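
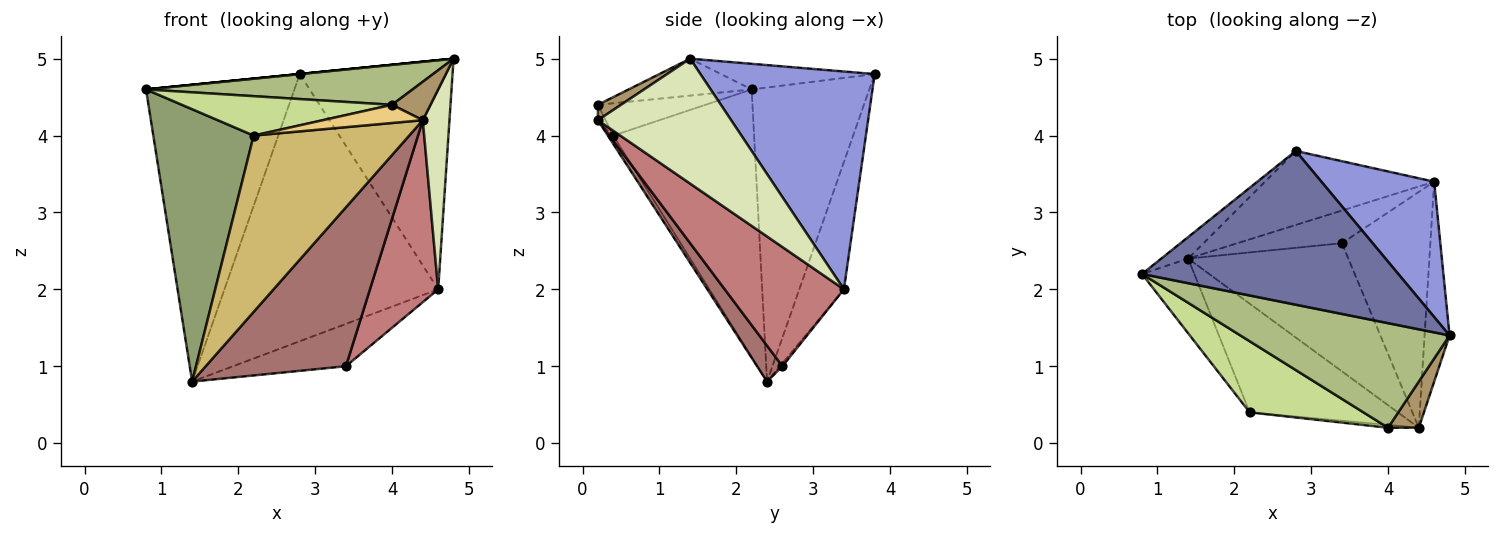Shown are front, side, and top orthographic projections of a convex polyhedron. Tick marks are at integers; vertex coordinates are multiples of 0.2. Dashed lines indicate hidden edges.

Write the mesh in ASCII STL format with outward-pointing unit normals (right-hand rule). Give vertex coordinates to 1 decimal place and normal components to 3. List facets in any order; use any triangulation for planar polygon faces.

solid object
 facet normal -0.100 0.000 0.995
  outer loop
   vertex 2.8 3.8 4.8
   vertex 0.8 2.2 4.6
   vertex 4.8 1.4 5.0
  endloop
 endfacet
 facet normal -0.620 0.782 -0.057
  outer loop
   vertex 1.4 2.4 0.8
   vertex 0.8 2.2 4.6
   vertex 2.8 3.8 4.8
  endloop
 endfacet
 facet normal 0.701 0.614 0.363
  outer loop
   vertex 4.6 3.4 2.0
   vertex 2.8 3.8 4.8
   vertex 4.8 1.4 5.0
  endloop
 endfacet
 facet normal -0.197 0.945 -0.262
  outer loop
   vertex 4.6 3.4 2.0
   vertex 1.4 2.4 0.8
   vertex 2.8 3.8 4.8
  endloop
 endfacet
 facet normal -0.804 -0.573 -0.157
  outer loop
   vertex 2.2 0.4 4.0
   vertex 0.8 2.2 4.6
   vertex 1.4 2.4 0.8
  endloop
 endfacet
 facet normal -0.163 -0.352 0.922
  outer loop
   vertex 4.0 0.2 4.4
   vertex 4.8 1.4 5.0
   vertex 0.8 2.2 4.6
  endloop
 endfacet
 facet normal -0.241 -0.470 0.849
  outer loop
   vertex 4.0 0.2 4.4
   vertex 0.8 2.2 4.6
   vertex 2.2 0.4 4.0
  endloop
 endfacet
 facet normal 0.962 -0.192 -0.192
  outer loop
   vertex 4.4 0.2 4.2
   vertex 4.6 3.4 2.0
   vertex 4.8 1.4 5.0
  endloop
 endfacet
 facet normal 0.359 -0.598 0.717
  outer loop
   vertex 4.4 0.2 4.2
   vertex 4.8 1.4 5.0
   vertex 4.0 0.2 4.4
  endloop
 endfacet
 facet normal -0.030 -0.851 -0.524
  outer loop
   vertex 4.4 0.2 4.2
   vertex 2.2 0.4 4.0
   vertex 1.4 2.4 0.8
  endloop
 endfacet
 facet normal -0.076 -0.986 -0.152
  outer loop
   vertex 4.4 0.2 4.2
   vertex 4.0 0.2 4.4
   vertex 2.2 0.4 4.0
  endloop
 endfacet
 facet normal -0.018 0.791 -0.611
  outer loop
   vertex 3.4 2.6 1.0
   vertex 1.4 2.4 0.8
   vertex 4.6 3.4 2.0
  endloop
 endfacet
 facet normal 0.139 -0.771 -0.622
  outer loop
   vertex 3.4 2.6 1.0
   vertex 4.4 0.2 4.2
   vertex 1.4 2.4 0.8
  endloop
 endfacet
 facet normal 0.730 -0.418 -0.541
  outer loop
   vertex 3.4 2.6 1.0
   vertex 4.6 3.4 2.0
   vertex 4.4 0.2 4.2
  endloop
 endfacet
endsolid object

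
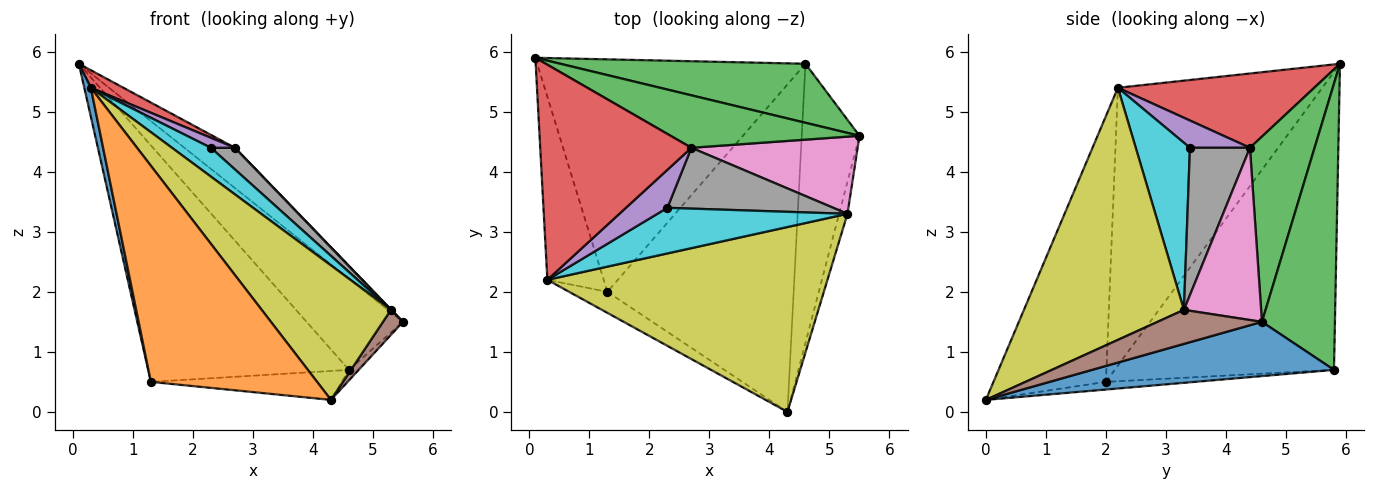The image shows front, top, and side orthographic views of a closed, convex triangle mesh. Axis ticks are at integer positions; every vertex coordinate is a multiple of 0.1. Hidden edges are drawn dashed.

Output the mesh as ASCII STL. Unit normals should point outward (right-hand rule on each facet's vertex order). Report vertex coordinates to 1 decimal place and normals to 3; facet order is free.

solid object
 facet normal -0.980 -0.031 -0.199
  outer loop
   vertex 1.3 2.0 0.5
   vertex 0.3 2.2 5.4
   vertex 0.1 5.9 5.8
  endloop
 endfacet
 facet normal -0.558 -0.826 -0.080
  outer loop
   vertex 1.3 2.0 0.5
   vertex 4.3 0.0 0.2
   vertex 0.3 2.2 5.4
  endloop
 endfacet
 facet normal 0.614 0.480 0.626
  outer loop
   vertex 2.7 4.4 4.4
   vertex 5.5 4.6 1.5
   vertex 0.1 5.9 5.8
  endloop
 endfacet
 facet normal 0.440 -0.073 0.895
  outer loop
   vertex 2.7 4.4 4.4
   vertex 0.1 5.9 5.8
   vertex 0.3 2.2 5.4
  endloop
 endfacet
 facet normal 0.537 -0.215 0.816
  outer loop
   vertex 2.7 4.4 4.4
   vertex 0.3 2.2 5.4
   vertex 2.3 3.4 4.4
  endloop
 endfacet
 facet normal 0.955 -0.183 -0.234
  outer loop
   vertex 5.3 3.3 1.7
   vertex 4.3 0.0 0.2
   vertex 5.5 4.6 1.5
  endloop
 endfacet
 facet normal 0.720 -0.004 0.694
  outer loop
   vertex 5.3 3.3 1.7
   vertex 5.5 4.6 1.5
   vertex 2.7 4.4 4.4
  endloop
 endfacet
 facet normal 0.642 -0.257 0.723
  outer loop
   vertex 5.3 3.3 1.7
   vertex 2.7 4.4 4.4
   vertex 2.3 3.4 4.4
  endloop
 endfacet
 facet normal 0.588 -0.476 0.654
  outer loop
   vertex 5.3 3.3 1.7
   vertex 0.3 2.2 5.4
   vertex 4.3 0.0 0.2
  endloop
 endfacet
 facet normal 0.596 -0.429 0.679
  outer loop
   vertex 5.3 3.3 1.7
   vertex 2.3 3.4 4.4
   vertex 0.3 2.2 5.4
  endloop
 endfacet
 facet normal 0.684 0.027 -0.729
  outer loop
   vertex 4.6 5.8 0.7
   vertex 5.5 4.6 1.5
   vertex 4.3 0.0 0.2
  endloop
 endfacet
 facet normal -0.041 0.088 -0.995
  outer loop
   vertex 4.6 5.8 0.7
   vertex 4.3 0.0 0.2
   vertex 1.3 2.0 0.5
  endloop
 endfacet
 facet normal 0.536 0.708 0.459
  outer loop
   vertex 4.6 5.8 0.7
   vertex 0.1 5.9 5.8
   vertex 5.5 4.6 1.5
  endloop
 endfacet
 facet normal -0.614 0.563 -0.553
  outer loop
   vertex 4.6 5.8 0.7
   vertex 1.3 2.0 0.5
   vertex 0.1 5.9 5.8
  endloop
 endfacet
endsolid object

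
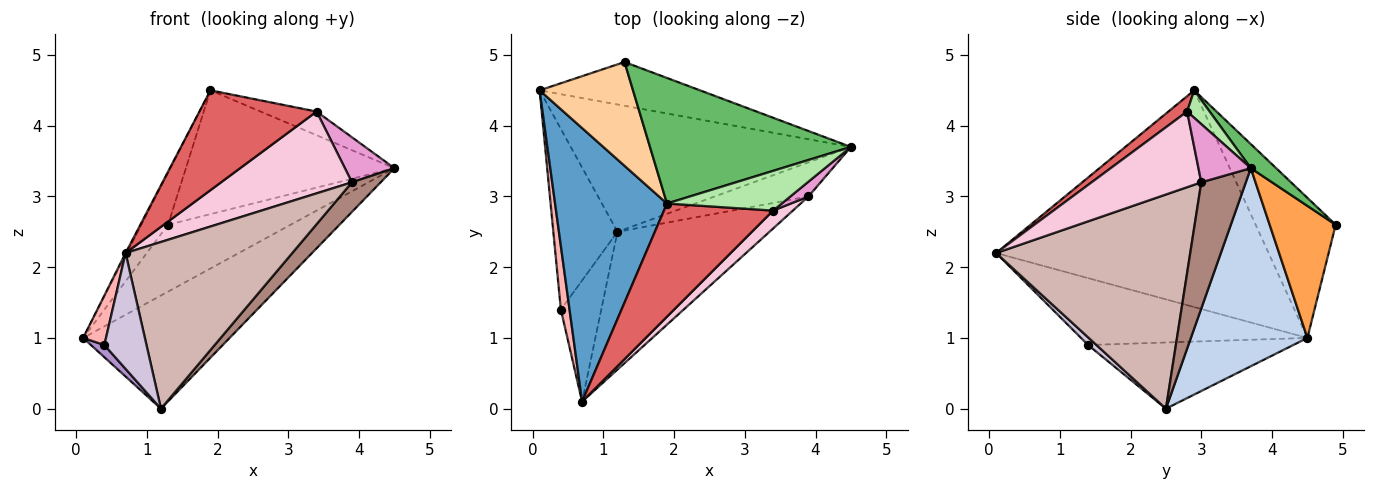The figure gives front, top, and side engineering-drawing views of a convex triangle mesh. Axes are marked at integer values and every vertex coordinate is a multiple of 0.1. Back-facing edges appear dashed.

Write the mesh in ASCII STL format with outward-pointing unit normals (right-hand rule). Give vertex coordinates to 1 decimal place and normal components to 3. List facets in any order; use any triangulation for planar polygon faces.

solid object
 facet normal -0.889 0.004 0.459
  outer loop
   vertex 1.9 2.9 4.5
   vertex 0.1 4.5 1.0
   vertex 0.7 0.1 2.2
  endloop
 endfacet
 facet normal 0.467 0.587 -0.661
  outer loop
   vertex 1.2 2.5 0.0
   vertex 0.1 4.5 1.0
   vertex 4.5 3.7 3.4
  endloop
 endfacet
 facet normal 0.411 0.763 -0.499
  outer loop
   vertex 1.3 4.9 2.6
   vertex 4.5 3.7 3.4
   vertex 0.1 4.5 1.0
  endloop
 endfacet
 facet normal -0.802 0.267 0.535
  outer loop
   vertex 1.3 4.9 2.6
   vertex 0.1 4.5 1.0
   vertex 1.9 2.9 4.5
  endloop
 endfacet
 facet normal 0.085 0.700 0.710
  outer loop
   vertex 1.3 4.9 2.6
   vertex 1.9 2.9 4.5
   vertex 4.5 3.7 3.4
  endloop
 endfacet
 facet normal 0.202 0.501 0.841
  outer loop
   vertex 3.4 2.8 4.2
   vertex 4.5 3.7 3.4
   vertex 1.9 2.9 4.5
  endloop
 endfacet
 facet normal 0.105 -0.658 0.746
  outer loop
   vertex 3.4 2.8 4.2
   vertex 1.9 2.9 4.5
   vertex 0.7 0.1 2.2
  endloop
 endfacet
 facet normal -0.987 -0.100 0.128
  outer loop
   vertex 0.4 1.4 0.9
   vertex 0.7 0.1 2.2
   vertex 0.1 4.5 1.0
  endloop
 endfacet
 facet normal -0.717 -0.047 -0.695
  outer loop
   vertex 0.4 1.4 0.9
   vertex 0.1 4.5 1.0
   vertex 1.2 2.5 0.0
  endloop
 endfacet
 facet normal 0.136 -0.685 -0.716
  outer loop
   vertex 0.4 1.4 0.9
   vertex 1.2 2.5 0.0
   vertex 0.7 0.1 2.2
  endloop
 endfacet
 facet normal 0.713 -0.460 -0.530
  outer loop
   vertex 3.9 3.0 3.2
   vertex 1.2 2.5 0.0
   vertex 4.5 3.7 3.4
  endloop
 endfacet
 facet normal 0.668 -0.574 -0.474
  outer loop
   vertex 3.9 3.0 3.2
   vertex 0.7 0.1 2.2
   vertex 1.2 2.5 0.0
  endloop
 endfacet
 facet normal 0.709 -0.670 0.220
  outer loop
   vertex 3.9 3.0 3.2
   vertex 4.5 3.7 3.4
   vertex 3.4 2.8 4.2
  endloop
 endfacet
 facet normal 0.633 -0.756 0.165
  outer loop
   vertex 3.9 3.0 3.2
   vertex 3.4 2.8 4.2
   vertex 0.7 0.1 2.2
  endloop
 endfacet
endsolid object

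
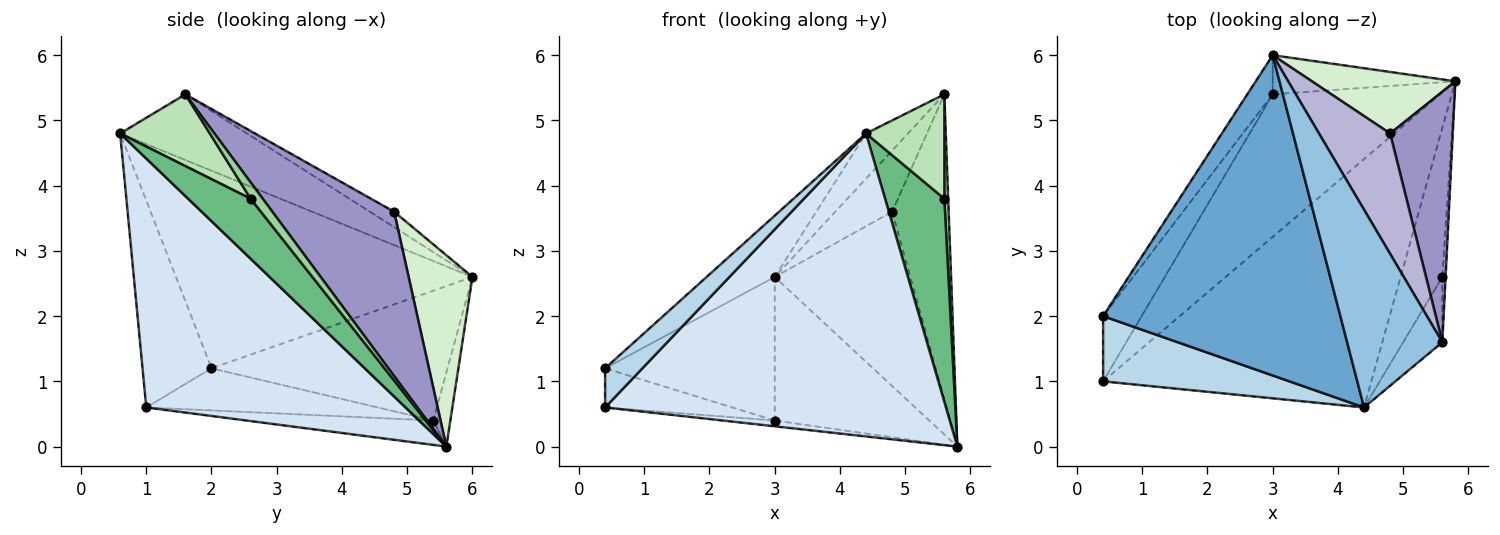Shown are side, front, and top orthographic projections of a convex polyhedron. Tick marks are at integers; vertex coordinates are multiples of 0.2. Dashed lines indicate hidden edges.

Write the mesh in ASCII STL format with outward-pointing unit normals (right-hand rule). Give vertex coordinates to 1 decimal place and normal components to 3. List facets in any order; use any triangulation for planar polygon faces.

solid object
 facet normal -0.633 0.146 0.760
  outer loop
   vertex 3.0 6.0 2.6
   vertex 0.4 2.0 1.2
   vertex 4.4 0.6 4.8
  endloop
 endfacet
 facet normal -0.558 0.185 0.809
  outer loop
   vertex 5.6 1.6 5.4
   vertex 3.0 6.0 2.6
   vertex 4.4 0.6 4.8
  endloop
 endfacet
 facet normal -0.689 -0.373 0.621
  outer loop
   vertex 0.4 1.0 0.6
   vertex 4.4 0.6 4.8
   vertex 0.4 2.0 1.2
  endloop
 endfacet
 facet normal 0.507 -0.667 -0.546
  outer loop
   vertex 0.4 1.0 0.6
   vertex 5.8 5.6 0.0
   vertex 4.4 0.6 4.8
  endloop
 endfacet
 facet normal -0.802 0.576 -0.157
  outer loop
   vertex 3.0 5.4 0.4
   vertex 0.4 2.0 1.2
   vertex 3.0 6.0 2.6
  endloop
 endfacet
 facet normal -0.106 0.959 -0.262
  outer loop
   vertex 3.0 5.4 0.4
   vertex 3.0 6.0 2.6
   vertex 5.8 5.6 0.0
  endloop
 endfacet
 facet normal -0.684 0.376 -0.626
  outer loop
   vertex 3.0 5.4 0.4
   vertex 0.4 1.0 0.6
   vertex 0.4 2.0 1.2
  endloop
 endfacet
 facet normal -0.144 0.040 -0.989
  outer loop
   vertex 3.0 5.4 0.4
   vertex 5.8 5.6 0.0
   vertex 0.4 1.0 0.6
  endloop
 endfacet
 facet normal 0.648 -0.614 -0.451
  outer loop
   vertex 5.6 2.6 3.8
   vertex 4.4 0.6 4.8
   vertex 5.8 5.6 0.0
  endloop
 endfacet
 facet normal 0.936 -0.299 -0.187
  outer loop
   vertex 5.6 2.6 3.8
   vertex 5.8 5.6 0.0
   vertex 5.6 1.6 5.4
  endloop
 endfacet
 facet normal 0.697 -0.608 -0.380
  outer loop
   vertex 5.6 2.6 3.8
   vertex 5.6 1.6 5.4
   vertex 4.4 0.6 4.8
  endloop
 endfacet
 facet normal 0.406 0.862 0.304
  outer loop
   vertex 4.8 4.8 3.6
   vertex 5.8 5.6 0.0
   vertex 3.0 6.0 2.6
  endloop
 endfacet
 facet normal 0.857 0.398 0.327
  outer loop
   vertex 4.8 4.8 3.6
   vertex 5.6 1.6 5.4
   vertex 5.8 5.6 0.0
  endloop
 endfacet
 facet normal -0.190 0.445 0.875
  outer loop
   vertex 4.8 4.8 3.6
   vertex 3.0 6.0 2.6
   vertex 5.6 1.6 5.4
  endloop
 endfacet
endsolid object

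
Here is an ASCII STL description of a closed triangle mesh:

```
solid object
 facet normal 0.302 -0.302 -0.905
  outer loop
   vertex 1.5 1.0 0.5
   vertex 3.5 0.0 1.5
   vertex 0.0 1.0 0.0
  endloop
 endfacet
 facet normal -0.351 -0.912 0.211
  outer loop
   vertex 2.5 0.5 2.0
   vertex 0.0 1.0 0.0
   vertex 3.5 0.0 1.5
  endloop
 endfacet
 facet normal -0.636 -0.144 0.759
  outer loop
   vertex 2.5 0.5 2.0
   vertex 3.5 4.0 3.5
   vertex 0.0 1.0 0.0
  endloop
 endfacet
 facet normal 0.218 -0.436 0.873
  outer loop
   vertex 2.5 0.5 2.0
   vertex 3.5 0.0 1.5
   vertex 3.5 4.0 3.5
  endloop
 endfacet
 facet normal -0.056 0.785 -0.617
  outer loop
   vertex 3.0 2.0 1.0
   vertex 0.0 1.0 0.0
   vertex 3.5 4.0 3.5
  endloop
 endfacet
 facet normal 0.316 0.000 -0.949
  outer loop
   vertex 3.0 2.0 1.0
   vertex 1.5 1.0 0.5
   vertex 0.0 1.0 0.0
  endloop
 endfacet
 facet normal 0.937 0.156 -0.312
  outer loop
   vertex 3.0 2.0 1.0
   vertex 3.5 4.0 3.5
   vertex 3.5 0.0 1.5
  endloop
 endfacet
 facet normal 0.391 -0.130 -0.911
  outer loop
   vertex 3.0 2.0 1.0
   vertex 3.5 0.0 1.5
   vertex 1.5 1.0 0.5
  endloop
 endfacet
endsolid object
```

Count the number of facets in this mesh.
8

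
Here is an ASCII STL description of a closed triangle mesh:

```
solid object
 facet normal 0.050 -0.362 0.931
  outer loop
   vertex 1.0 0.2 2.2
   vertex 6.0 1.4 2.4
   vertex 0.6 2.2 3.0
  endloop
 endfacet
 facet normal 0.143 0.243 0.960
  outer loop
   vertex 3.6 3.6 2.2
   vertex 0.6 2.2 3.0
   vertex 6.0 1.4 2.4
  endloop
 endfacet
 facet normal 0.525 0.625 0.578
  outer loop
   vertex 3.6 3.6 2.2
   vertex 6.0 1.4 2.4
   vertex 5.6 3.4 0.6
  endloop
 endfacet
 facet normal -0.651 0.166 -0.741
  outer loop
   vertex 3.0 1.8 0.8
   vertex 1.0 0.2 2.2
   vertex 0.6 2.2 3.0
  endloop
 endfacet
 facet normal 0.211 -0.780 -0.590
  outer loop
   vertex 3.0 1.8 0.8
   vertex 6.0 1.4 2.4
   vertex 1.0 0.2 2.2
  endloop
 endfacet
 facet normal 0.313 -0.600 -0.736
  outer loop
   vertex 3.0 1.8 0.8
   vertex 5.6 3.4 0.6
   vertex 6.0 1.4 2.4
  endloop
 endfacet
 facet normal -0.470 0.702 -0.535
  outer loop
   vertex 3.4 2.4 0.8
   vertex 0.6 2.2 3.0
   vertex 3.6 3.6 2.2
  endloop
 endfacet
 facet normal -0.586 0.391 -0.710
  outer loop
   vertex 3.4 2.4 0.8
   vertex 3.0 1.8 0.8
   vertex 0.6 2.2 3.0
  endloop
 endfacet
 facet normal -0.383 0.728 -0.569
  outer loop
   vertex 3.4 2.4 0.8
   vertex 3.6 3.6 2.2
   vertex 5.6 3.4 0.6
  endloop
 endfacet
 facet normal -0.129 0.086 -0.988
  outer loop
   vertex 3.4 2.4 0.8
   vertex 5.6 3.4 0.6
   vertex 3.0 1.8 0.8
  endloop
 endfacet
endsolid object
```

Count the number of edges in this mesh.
15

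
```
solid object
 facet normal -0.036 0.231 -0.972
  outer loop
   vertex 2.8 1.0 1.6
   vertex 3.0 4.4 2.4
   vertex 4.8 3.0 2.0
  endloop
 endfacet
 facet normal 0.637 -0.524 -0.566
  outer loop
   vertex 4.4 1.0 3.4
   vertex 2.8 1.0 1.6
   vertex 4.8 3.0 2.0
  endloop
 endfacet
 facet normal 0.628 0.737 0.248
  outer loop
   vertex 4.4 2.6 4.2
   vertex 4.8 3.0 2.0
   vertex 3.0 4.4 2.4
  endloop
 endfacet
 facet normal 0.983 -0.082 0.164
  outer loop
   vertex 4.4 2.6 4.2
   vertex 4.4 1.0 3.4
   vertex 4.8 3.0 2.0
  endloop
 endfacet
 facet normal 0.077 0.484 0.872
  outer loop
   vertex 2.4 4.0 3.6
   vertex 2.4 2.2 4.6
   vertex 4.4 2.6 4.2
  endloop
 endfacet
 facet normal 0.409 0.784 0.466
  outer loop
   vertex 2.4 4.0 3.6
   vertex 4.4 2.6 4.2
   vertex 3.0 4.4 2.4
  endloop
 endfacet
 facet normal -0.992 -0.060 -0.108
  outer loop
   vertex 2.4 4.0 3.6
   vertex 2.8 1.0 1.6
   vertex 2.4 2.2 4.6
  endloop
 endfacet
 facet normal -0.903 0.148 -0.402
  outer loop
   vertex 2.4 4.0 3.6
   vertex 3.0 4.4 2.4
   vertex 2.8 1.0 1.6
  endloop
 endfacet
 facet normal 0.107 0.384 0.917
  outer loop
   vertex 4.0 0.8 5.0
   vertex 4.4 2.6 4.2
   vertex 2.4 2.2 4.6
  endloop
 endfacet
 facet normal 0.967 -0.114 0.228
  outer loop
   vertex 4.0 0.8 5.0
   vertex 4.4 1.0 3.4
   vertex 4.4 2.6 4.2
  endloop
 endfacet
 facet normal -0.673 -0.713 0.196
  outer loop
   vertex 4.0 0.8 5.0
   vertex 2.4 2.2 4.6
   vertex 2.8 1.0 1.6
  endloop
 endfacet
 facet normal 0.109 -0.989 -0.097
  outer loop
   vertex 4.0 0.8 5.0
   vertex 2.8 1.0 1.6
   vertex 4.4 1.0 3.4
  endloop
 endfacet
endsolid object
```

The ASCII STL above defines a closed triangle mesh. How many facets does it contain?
12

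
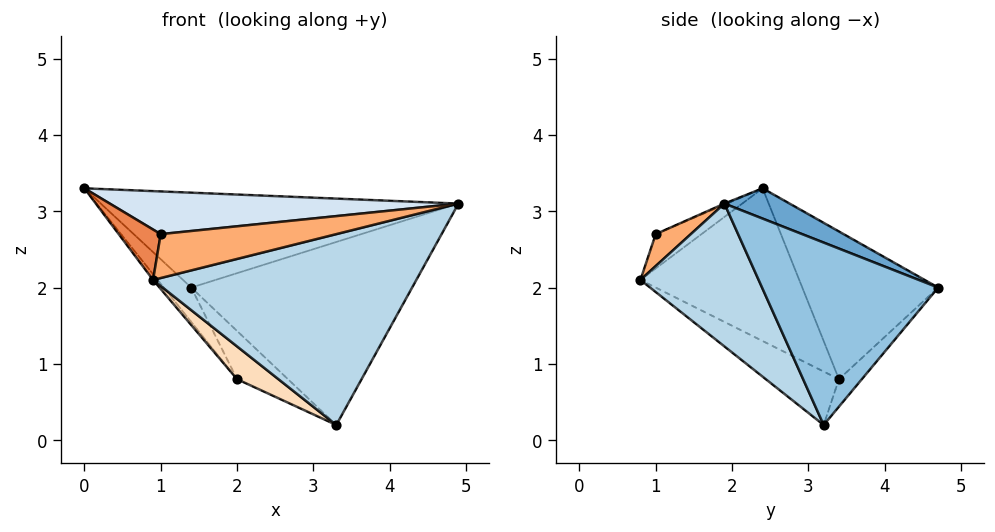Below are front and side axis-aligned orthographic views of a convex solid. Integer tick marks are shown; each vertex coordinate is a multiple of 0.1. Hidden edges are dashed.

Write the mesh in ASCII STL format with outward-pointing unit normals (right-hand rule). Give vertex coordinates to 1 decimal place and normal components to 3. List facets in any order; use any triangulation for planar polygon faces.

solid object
 facet normal 0.082 0.452 0.888
  outer loop
   vertex 1.4 4.7 2.0
   vertex 0.0 2.4 3.3
   vertex 4.9 1.9 3.1
  endloop
 endfacet
 facet normal 0.623 0.782 0.007
  outer loop
   vertex 3.3 3.2 0.2
   vertex 1.4 4.7 2.0
   vertex 4.9 1.9 3.1
  endloop
 endfacet
 facet normal 0.346 -0.770 -0.536
  outer loop
   vertex 0.9 0.8 2.1
   vertex 3.3 3.2 0.2
   vertex 4.9 1.9 3.1
  endloop
 endfacet
 facet normal -0.003 -0.396 0.918
  outer loop
   vertex 1.0 1.0 2.7
   vertex 4.9 1.9 3.1
   vertex 0.0 2.4 3.3
  endloop
 endfacet
 facet normal -0.696 -0.638 0.329
  outer loop
   vertex 1.0 1.0 2.7
   vertex 0.0 2.4 3.3
   vertex 0.9 0.8 2.1
  endloop
 endfacet
 facet normal 0.188 -0.941 0.282
  outer loop
   vertex 1.0 1.0 2.7
   vertex 0.9 0.8 2.1
   vertex 4.9 1.9 3.1
  endloop
 endfacet
 facet normal -0.264 0.586 -0.766
  outer loop
   vertex 2.0 3.4 0.8
   vertex 1.4 4.7 2.0
   vertex 3.3 3.2 0.2
  endloop
 endfacet
 facet normal -0.437 -0.247 -0.865
  outer loop
   vertex 2.0 3.4 0.8
   vertex 3.3 3.2 0.2
   vertex 0.9 0.8 2.1
  endloop
 endfacet
 facet normal -0.801 0.162 -0.576
  outer loop
   vertex 2.0 3.4 0.8
   vertex 0.0 2.4 3.3
   vertex 1.4 4.7 2.0
  endloop
 endfacet
 facet normal -0.785 0.023 -0.619
  outer loop
   vertex 2.0 3.4 0.8
   vertex 0.9 0.8 2.1
   vertex 0.0 2.4 3.3
  endloop
 endfacet
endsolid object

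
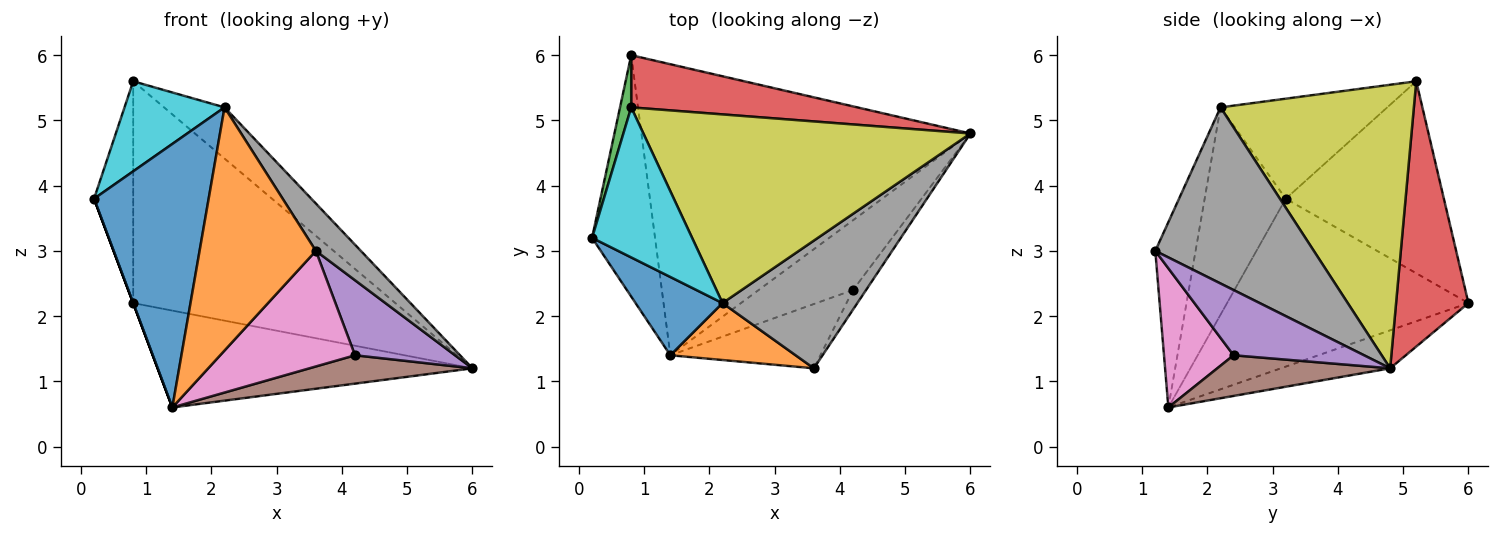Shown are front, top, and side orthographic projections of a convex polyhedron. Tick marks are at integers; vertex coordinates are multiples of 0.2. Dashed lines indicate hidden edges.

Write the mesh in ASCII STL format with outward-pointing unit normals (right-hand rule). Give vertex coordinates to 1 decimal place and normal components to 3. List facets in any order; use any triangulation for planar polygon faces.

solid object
 facet normal -0.936 0.000 -0.351
  outer loop
   vertex 0.8 6.0 2.2
   vertex 1.4 1.4 0.6
   vertex 0.2 3.2 3.8
  endloop
 endfacet
 facet normal -0.109 0.314 -0.943
  outer loop
   vertex 0.8 6.0 2.2
   vertex 6.0 4.8 1.2
   vertex 1.4 1.4 0.6
  endloop
 endfacet
 facet normal -0.969 0.240 0.056
  outer loop
   vertex 0.8 5.2 5.6
   vertex 0.8 6.0 2.2
   vertex 0.2 3.2 3.8
  endloop
 endfacet
 facet normal 0.259 0.940 0.221
  outer loop
   vertex 0.8 5.2 5.6
   vertex 6.0 4.8 1.2
   vertex 0.8 6.0 2.2
  endloop
 endfacet
 facet normal 0.784 -0.601 -0.157
  outer loop
   vertex 4.2 2.4 1.4
   vertex 6.0 4.8 1.2
   vertex 3.6 1.2 3.0
  endloop
 endfacet
 facet normal 0.371 -0.350 -0.860
  outer loop
   vertex 4.2 2.4 1.4
   vertex 1.4 1.4 0.6
   vertex 6.0 4.8 1.2
  endloop
 endfacet
 facet normal 0.411 -0.797 -0.443
  outer loop
   vertex 4.2 2.4 1.4
   vertex 3.6 1.2 3.0
   vertex 1.4 1.4 0.6
  endloop
 endfacet
 facet normal 0.775 -0.220 0.593
  outer loop
   vertex 2.2 2.2 5.2
   vertex 3.6 1.2 3.0
   vertex 6.0 4.8 1.2
  endloop
 endfacet
 facet normal 0.642 0.201 0.740
  outer loop
   vertex 2.2 2.2 5.2
   vertex 6.0 4.8 1.2
   vertex 0.8 5.2 5.6
  endloop
 endfacet
 facet normal -0.651 -0.391 0.651
  outer loop
   vertex 2.2 2.2 5.2
   vertex 0.8 5.2 5.6
   vertex 0.2 3.2 3.8
  endloop
 endfacet
 facet normal -0.562 -0.793 0.236
  outer loop
   vertex 2.2 2.2 5.2
   vertex 0.2 3.2 3.8
   vertex 1.4 1.4 0.6
  endloop
 endfacet
 facet normal -0.320 -0.923 0.216
  outer loop
   vertex 2.2 2.2 5.2
   vertex 1.4 1.4 0.6
   vertex 3.6 1.2 3.0
  endloop
 endfacet
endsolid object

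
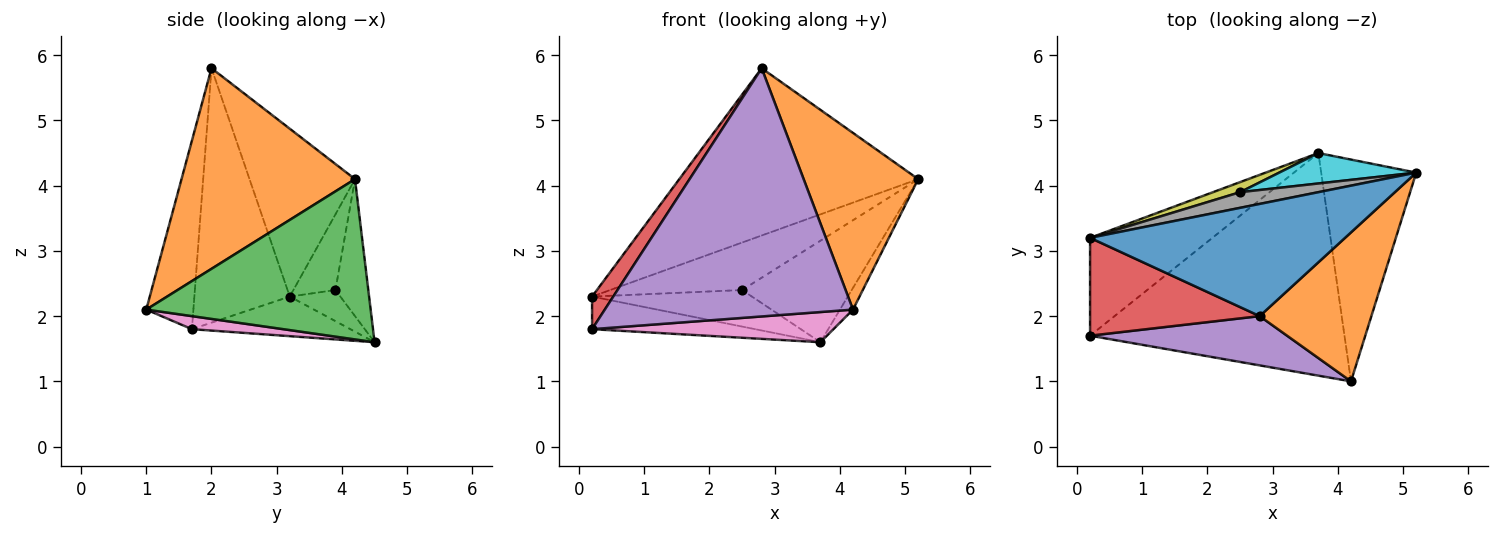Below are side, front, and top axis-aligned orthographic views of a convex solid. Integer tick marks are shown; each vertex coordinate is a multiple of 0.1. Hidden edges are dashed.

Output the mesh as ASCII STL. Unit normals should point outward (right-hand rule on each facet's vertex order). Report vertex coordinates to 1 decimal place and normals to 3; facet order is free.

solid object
 facet normal -0.344 0.780 0.523
  outer loop
   vertex 2.8 2.0 5.8
   vertex 5.2 4.2 4.1
   vertex 0.2 3.2 2.3
  endloop
 endfacet
 facet normal 0.757 -0.500 0.421
  outer loop
   vertex 2.8 2.0 5.8
   vertex 4.2 1.0 2.1
   vertex 5.2 4.2 4.1
  endloop
 endfacet
 facet normal 0.859 0.050 -0.509
  outer loop
   vertex 3.7 4.5 1.6
   vertex 5.2 4.2 4.1
   vertex 4.2 1.0 2.1
  endloop
 endfacet
 facet normal -0.818 -0.182 0.545
  outer loop
   vertex 0.2 1.7 1.8
   vertex 2.8 2.0 5.8
   vertex 0.2 3.2 2.3
  endloop
 endfacet
 facet normal -0.183 -0.964 0.191
  outer loop
   vertex 0.2 1.7 1.8
   vertex 4.2 1.0 2.1
   vertex 2.8 2.0 5.8
  endloop
 endfacet
 facet normal -0.294 0.302 -0.907
  outer loop
   vertex 0.2 1.7 1.8
   vertex 0.2 3.2 2.3
   vertex 3.7 4.5 1.6
  endloop
 endfacet
 facet normal 0.051 -0.134 -0.990
  outer loop
   vertex 0.2 1.7 1.8
   vertex 3.7 4.5 1.6
   vertex 4.2 1.0 2.1
  endloop
 endfacet
 facet normal -0.290 0.909 0.300
  outer loop
   vertex 2.5 3.9 2.4
   vertex 0.2 3.2 2.3
   vertex 5.2 4.2 4.1
  endloop
 endfacet
 facet normal -0.292 0.922 0.254
  outer loop
   vertex 2.5 3.9 2.4
   vertex 3.7 4.5 1.6
   vertex 0.2 3.2 2.3
  endloop
 endfacet
 facet normal -0.276 0.921 0.276
  outer loop
   vertex 2.5 3.9 2.4
   vertex 5.2 4.2 4.1
   vertex 3.7 4.5 1.6
  endloop
 endfacet
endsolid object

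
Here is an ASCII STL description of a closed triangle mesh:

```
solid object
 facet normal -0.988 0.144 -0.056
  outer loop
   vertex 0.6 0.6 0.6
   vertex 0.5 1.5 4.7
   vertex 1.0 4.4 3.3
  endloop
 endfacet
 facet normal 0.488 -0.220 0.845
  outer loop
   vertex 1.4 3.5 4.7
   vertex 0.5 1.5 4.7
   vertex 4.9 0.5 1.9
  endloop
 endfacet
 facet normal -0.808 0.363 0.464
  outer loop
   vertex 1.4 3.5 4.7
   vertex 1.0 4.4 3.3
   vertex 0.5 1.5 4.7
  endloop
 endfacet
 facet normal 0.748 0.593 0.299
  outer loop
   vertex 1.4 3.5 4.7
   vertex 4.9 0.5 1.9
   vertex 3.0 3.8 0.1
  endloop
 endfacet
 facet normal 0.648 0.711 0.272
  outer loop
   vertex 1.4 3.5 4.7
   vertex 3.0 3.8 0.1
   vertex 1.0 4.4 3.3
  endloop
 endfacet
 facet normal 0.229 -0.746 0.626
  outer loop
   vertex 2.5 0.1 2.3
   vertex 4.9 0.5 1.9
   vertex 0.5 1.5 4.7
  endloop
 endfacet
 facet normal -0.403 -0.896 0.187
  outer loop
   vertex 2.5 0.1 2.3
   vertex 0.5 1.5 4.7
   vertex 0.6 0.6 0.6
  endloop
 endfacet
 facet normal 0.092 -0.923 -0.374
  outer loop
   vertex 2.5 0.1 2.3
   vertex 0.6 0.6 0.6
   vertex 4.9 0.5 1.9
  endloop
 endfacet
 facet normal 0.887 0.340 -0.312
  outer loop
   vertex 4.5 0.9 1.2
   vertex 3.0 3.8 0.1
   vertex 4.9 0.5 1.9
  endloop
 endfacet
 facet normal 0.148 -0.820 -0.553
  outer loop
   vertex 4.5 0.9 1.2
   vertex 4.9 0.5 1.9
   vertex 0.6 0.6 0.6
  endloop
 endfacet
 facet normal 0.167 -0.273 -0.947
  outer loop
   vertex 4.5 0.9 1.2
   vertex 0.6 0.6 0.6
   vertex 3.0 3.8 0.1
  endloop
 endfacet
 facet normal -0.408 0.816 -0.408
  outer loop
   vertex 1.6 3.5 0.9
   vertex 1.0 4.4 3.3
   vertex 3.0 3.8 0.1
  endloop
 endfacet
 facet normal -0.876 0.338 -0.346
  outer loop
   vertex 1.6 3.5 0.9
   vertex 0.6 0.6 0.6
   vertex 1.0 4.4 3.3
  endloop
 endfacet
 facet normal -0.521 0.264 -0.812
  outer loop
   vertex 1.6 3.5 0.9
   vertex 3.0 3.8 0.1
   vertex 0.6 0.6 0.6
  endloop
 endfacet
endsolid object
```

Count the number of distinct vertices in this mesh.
9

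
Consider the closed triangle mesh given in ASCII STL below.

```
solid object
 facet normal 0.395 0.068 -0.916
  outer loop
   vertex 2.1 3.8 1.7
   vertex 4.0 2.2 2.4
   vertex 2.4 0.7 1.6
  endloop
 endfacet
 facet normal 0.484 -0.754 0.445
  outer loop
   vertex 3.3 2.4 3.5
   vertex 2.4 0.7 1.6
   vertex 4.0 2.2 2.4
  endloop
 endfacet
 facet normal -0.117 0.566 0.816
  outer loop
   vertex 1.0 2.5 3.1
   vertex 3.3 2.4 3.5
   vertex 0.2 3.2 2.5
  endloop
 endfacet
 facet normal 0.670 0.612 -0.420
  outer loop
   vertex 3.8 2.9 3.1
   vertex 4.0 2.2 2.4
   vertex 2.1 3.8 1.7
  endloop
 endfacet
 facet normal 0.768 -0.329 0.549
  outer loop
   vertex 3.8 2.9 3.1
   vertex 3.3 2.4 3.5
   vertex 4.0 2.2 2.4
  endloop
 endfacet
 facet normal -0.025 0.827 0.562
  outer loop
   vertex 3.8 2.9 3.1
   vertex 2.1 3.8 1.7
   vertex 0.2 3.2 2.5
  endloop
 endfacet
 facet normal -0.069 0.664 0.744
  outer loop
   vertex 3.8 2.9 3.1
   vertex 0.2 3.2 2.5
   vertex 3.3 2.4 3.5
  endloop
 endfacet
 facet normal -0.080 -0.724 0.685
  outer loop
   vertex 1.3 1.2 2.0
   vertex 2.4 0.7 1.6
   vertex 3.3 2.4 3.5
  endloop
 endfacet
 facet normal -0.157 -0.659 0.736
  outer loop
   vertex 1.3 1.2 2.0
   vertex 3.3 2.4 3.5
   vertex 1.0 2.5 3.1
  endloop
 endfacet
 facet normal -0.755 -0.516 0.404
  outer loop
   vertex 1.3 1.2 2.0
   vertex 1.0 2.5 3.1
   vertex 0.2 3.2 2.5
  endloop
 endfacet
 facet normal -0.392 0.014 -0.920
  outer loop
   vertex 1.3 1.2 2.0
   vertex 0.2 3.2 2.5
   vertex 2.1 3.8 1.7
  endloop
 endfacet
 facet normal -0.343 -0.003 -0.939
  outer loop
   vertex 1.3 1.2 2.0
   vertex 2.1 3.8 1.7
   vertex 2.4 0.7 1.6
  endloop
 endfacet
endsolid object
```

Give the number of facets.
12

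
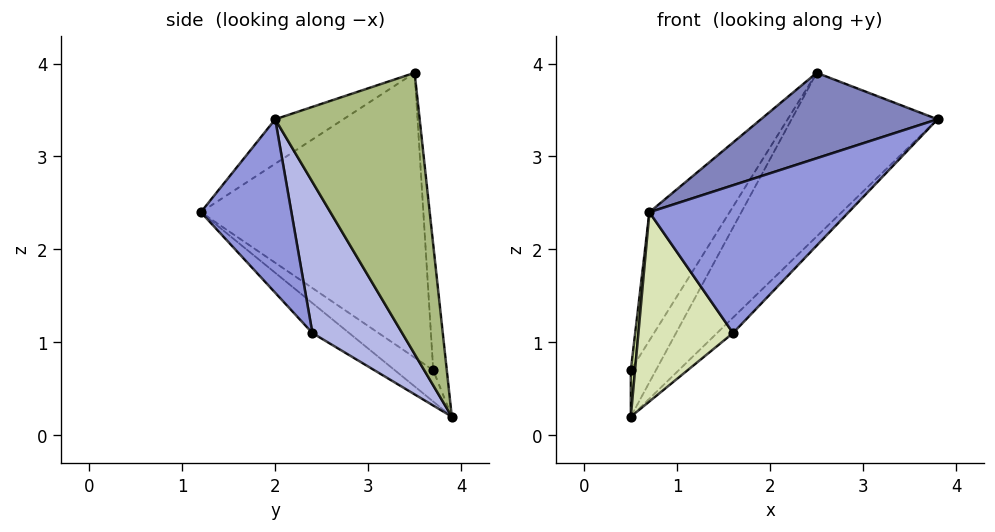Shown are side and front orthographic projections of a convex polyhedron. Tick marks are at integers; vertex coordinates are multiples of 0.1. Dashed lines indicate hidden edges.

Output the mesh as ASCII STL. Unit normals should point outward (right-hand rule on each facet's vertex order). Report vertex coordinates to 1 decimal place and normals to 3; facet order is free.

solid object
 facet normal -0.803 0.289 0.520
  outer loop
   vertex 2.5 3.5 3.9
   vertex 0.5 3.7 0.7
   vertex 0.7 1.2 2.4
  endloop
 endfacet
 facet normal -0.170 -0.441 0.881
  outer loop
   vertex 2.5 3.5 3.9
   vertex 0.7 1.2 2.4
   vertex 3.8 2.0 3.4
  endloop
 endfacet
 facet normal 0.362 -0.796 -0.485
  outer loop
   vertex 1.6 2.4 1.1
   vertex 3.8 2.0 3.4
   vertex 0.7 1.2 2.4
  endloop
 endfacet
 facet normal 0.728 0.130 -0.674
  outer loop
   vertex 0.5 3.9 0.2
   vertex 3.8 2.0 3.4
   vertex 1.6 2.4 1.1
  endloop
 endfacet
 facet normal -0.448 0.830 0.332
  outer loop
   vertex 0.5 3.9 0.2
   vertex 0.5 3.7 0.7
   vertex 2.5 3.5 3.9
  endloop
 endfacet
 facet normal 0.673 0.680 -0.290
  outer loop
   vertex 0.5 3.9 0.2
   vertex 2.5 3.5 3.9
   vertex 3.8 2.0 3.4
  endloop
 endfacet
 facet normal -0.993 -0.109 -0.044
  outer loop
   vertex 0.5 3.9 0.2
   vertex 0.7 1.2 2.4
   vertex 0.5 3.7 0.7
  endloop
 endfacet
 facet normal -0.242 -0.624 -0.743
  outer loop
   vertex 0.5 3.9 0.2
   vertex 1.6 2.4 1.1
   vertex 0.7 1.2 2.4
  endloop
 endfacet
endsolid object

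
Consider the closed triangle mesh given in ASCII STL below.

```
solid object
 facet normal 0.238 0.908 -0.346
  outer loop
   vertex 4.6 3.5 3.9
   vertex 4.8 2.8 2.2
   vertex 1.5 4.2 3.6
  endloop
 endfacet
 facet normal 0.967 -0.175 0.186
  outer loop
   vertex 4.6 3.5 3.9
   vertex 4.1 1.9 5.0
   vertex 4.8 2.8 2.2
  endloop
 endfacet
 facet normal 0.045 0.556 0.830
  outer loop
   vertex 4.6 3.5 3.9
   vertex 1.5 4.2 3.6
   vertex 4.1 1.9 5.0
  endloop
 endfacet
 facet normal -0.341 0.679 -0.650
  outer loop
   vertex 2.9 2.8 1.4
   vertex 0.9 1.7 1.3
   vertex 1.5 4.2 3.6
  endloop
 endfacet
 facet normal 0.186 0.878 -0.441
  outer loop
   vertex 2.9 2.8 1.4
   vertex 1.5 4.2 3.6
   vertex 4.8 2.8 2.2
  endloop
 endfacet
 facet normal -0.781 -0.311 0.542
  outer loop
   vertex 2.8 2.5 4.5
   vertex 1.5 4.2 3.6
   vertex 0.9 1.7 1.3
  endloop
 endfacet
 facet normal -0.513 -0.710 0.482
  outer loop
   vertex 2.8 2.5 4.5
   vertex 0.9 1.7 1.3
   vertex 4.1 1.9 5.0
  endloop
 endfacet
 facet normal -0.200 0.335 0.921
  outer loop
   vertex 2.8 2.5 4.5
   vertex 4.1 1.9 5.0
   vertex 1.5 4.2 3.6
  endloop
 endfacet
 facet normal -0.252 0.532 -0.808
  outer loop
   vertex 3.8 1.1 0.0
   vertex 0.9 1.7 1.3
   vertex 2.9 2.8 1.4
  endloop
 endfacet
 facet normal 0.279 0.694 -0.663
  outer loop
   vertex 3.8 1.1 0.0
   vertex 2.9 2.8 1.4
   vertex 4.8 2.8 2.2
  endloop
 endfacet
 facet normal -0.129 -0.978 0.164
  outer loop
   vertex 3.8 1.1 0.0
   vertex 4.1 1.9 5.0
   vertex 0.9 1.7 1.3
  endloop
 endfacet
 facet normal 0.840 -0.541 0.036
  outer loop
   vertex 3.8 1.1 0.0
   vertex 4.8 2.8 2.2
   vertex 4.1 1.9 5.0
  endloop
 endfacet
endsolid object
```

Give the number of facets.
12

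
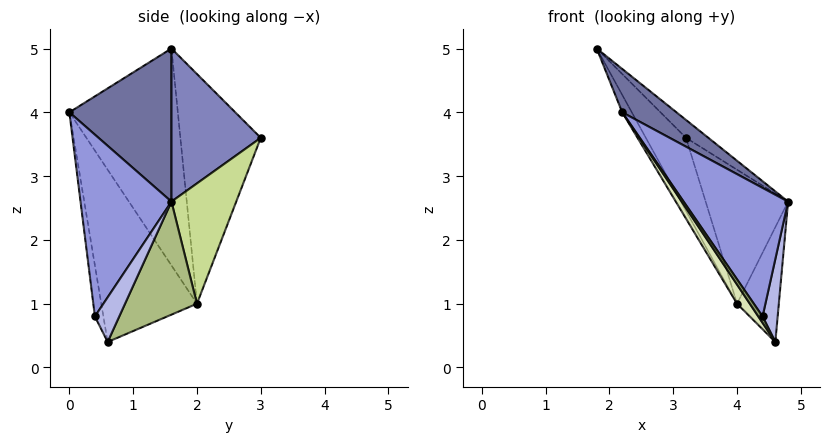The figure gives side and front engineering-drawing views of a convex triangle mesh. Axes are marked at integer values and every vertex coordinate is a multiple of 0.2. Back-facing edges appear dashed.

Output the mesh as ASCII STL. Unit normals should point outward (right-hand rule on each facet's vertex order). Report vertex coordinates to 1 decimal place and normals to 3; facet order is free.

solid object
 facet normal 0.593 -0.315 0.741
  outer loop
   vertex 2.2 0.0 4.0
   vertex 4.8 1.6 2.6
   vertex 1.8 1.6 5.0
  endloop
 endfacet
 facet normal 0.617 0.154 0.772
  outer loop
   vertex 3.2 3.0 3.6
   vertex 1.8 1.6 5.0
   vertex 4.8 1.6 2.6
  endloop
 endfacet
 facet normal 0.618 -0.710 0.336
  outer loop
   vertex 4.4 0.4 0.8
   vertex 4.8 1.6 2.6
   vertex 2.2 0.0 4.0
  endloop
 endfacet
 facet normal 0.839 -0.520 0.160
  outer loop
   vertex 4.4 0.4 0.8
   vertex 4.6 0.6 0.4
   vertex 4.8 1.6 2.6
  endloop
 endfacet
 facet normal -0.743 -0.371 -0.557
  outer loop
   vertex 4.4 0.4 0.8
   vertex 2.2 0.0 4.0
   vertex 4.6 0.6 0.4
  endloop
 endfacet
 facet normal 0.827 0.480 -0.293
  outer loop
   vertex 4.0 2.0 1.0
   vertex 4.8 1.6 2.6
   vertex 4.6 0.6 0.4
  endloop
 endfacet
 facet normal 0.614 0.781 -0.112
  outer loop
   vertex 4.0 2.0 1.0
   vertex 3.2 3.0 3.6
   vertex 4.8 1.6 2.6
  endloop
 endfacet
 facet normal -0.819 -0.109 -0.564
  outer loop
   vertex 4.0 2.0 1.0
   vertex 4.6 0.6 0.4
   vertex 2.2 0.0 4.0
  endloop
 endfacet
 facet normal -0.816 0.408 -0.408
  outer loop
   vertex 4.0 2.0 1.0
   vertex 1.8 1.6 5.0
   vertex 3.2 3.0 3.6
  endloop
 endfacet
 facet normal -0.877 0.077 -0.475
  outer loop
   vertex 4.0 2.0 1.0
   vertex 2.2 0.0 4.0
   vertex 1.8 1.6 5.0
  endloop
 endfacet
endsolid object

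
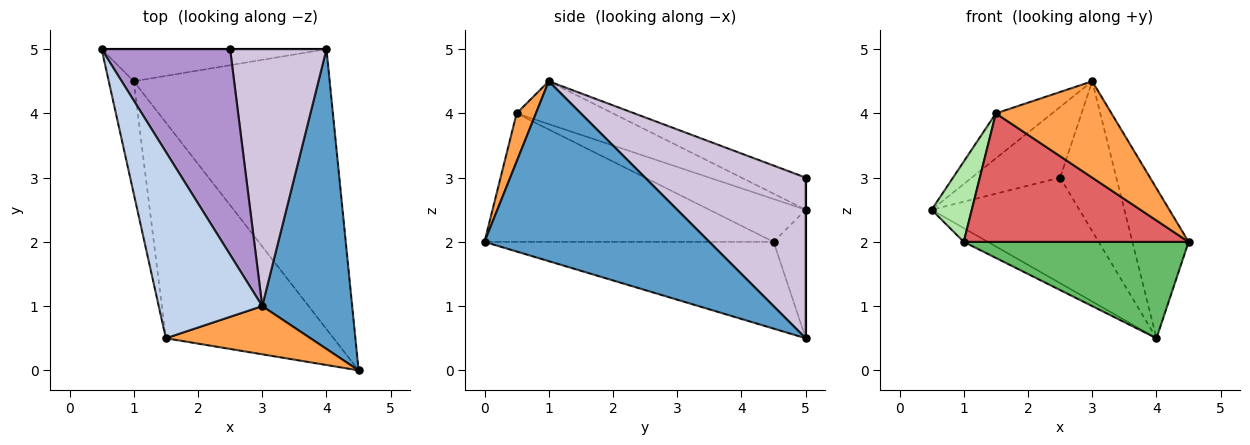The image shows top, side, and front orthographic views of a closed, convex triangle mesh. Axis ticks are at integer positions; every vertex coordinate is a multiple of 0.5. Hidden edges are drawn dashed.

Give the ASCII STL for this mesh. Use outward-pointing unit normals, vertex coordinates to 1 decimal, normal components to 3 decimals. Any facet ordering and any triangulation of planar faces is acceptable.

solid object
 facet normal 0.873 0.218 0.436
  outer loop
   vertex 3.0 1.0 4.5
   vertex 4.5 0.0 2.0
   vertex 4.0 5.0 0.5
  endloop
 endfacet
 facet normal -0.373 0.218 0.902
  outer loop
   vertex 1.5 0.5 4.0
   vertex 3.0 1.0 4.5
   vertex 0.5 5.0 2.5
  endloop
 endfacet
 facet normal 0.147 -0.885 0.442
  outer loop
   vertex 1.5 0.5 4.0
   vertex 4.5 0.0 2.0
   vertex 3.0 1.0 4.5
  endloop
 endfacet
 facet normal -0.465 0.349 -0.814
  outer loop
   vertex 1.0 4.5 2.0
   vertex 0.5 5.0 2.5
   vertex 4.0 5.0 0.5
  endloop
 endfacet
 facet normal -0.386 -0.300 -0.872
  outer loop
   vertex 1.0 4.5 2.0
   vertex 4.0 5.0 0.5
   vertex 4.5 0.0 2.0
  endloop
 endfacet
 facet normal -0.813 -0.339 -0.474
  outer loop
   vertex 1.0 4.5 2.0
   vertex 1.5 0.5 4.0
   vertex 0.5 5.0 2.5
  endloop
 endfacet
 facet normal -0.550 -0.428 -0.718
  outer loop
   vertex 1.0 4.5 2.0
   vertex 4.5 0.0 2.0
   vertex 1.5 0.5 4.0
  endloop
 endfacet
 facet normal 0.000 1.000 0.000
  outer loop
   vertex 2.5 5.0 3.0
   vertex 4.0 5.0 0.5
   vertex 0.5 5.0 2.5
  endloop
 endfacet
 facet normal -0.230 0.316 0.920
  outer loop
   vertex 2.5 5.0 3.0
   vertex 0.5 5.0 2.5
   vertex 3.0 1.0 4.5
  endloop
 endfacet
 facet normal 0.821 0.287 0.493
  outer loop
   vertex 2.5 5.0 3.0
   vertex 3.0 1.0 4.5
   vertex 4.0 5.0 0.5
  endloop
 endfacet
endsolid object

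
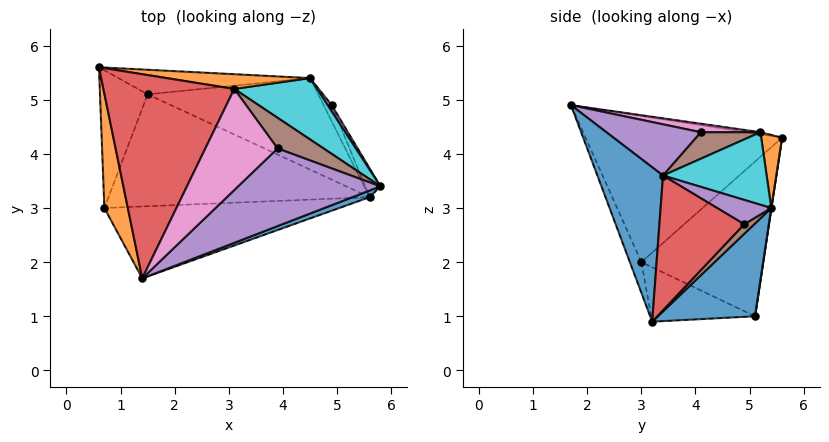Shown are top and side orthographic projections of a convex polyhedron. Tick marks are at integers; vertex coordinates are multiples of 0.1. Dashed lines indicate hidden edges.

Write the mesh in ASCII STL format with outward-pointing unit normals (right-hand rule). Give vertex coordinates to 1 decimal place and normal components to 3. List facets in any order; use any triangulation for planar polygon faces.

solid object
 facet normal 0.371 -0.928 0.041
  outer loop
   vertex 5.6 3.2 0.9
   vertex 5.8 3.4 3.6
   vertex 1.4 1.7 4.9
  endloop
 endfacet
 facet normal -0.972 -0.175 0.156
  outer loop
   vertex 0.7 3.0 2.0
   vertex 1.4 1.7 4.9
   vertex 0.6 5.6 4.3
  endloop
 endfacet
 facet normal -0.052 -0.916 -0.398
  outer loop
   vertex 0.7 3.0 2.0
   vertex 5.6 3.2 0.9
   vertex 1.4 1.7 4.9
  endloop
 endfacet
 facet normal -0.016 0.149 0.989
  outer loop
   vertex 3.1 5.2 4.4
   vertex 0.6 5.6 4.3
   vertex 1.4 1.7 4.9
  endloop
 endfacet
 facet normal 0.334 -0.155 0.930
  outer loop
   vertex 3.9 4.1 4.4
   vertex 1.4 1.7 4.9
   vertex 5.8 3.4 3.6
  endloop
 endfacet
 facet normal 0.469 0.341 0.815
  outer loop
   vertex 3.9 4.1 4.4
   vertex 5.8 3.4 3.6
   vertex 3.1 5.2 4.4
  endloop
 endfacet
 facet normal 0.117 0.085 0.990
  outer loop
   vertex 3.9 4.1 4.4
   vertex 3.1 5.2 4.4
   vertex 1.4 1.7 4.9
  endloop
 endfacet
 facet normal -0.933 0.218 -0.287
  outer loop
   vertex 1.5 5.1 1.0
   vertex 0.7 3.0 2.0
   vertex 0.6 5.6 4.3
  endloop
 endfacet
 facet normal -0.190 -0.362 -0.913
  outer loop
   vertex 1.5 5.1 1.0
   vertex 5.6 3.2 0.9
   vertex 0.7 3.0 2.0
  endloop
 endfacet
 facet normal 0.551 0.547 0.630
  outer loop
   vertex 4.5 5.4 3.0
   vertex 3.1 5.2 4.4
   vertex 5.8 3.4 3.6
  endloop
 endfacet
 facet normal 0.325 0.733 -0.598
  outer loop
   vertex 4.5 5.4 3.0
   vertex 5.6 3.2 0.9
   vertex 1.5 5.1 1.0
  endloop
 endfacet
 facet normal 0.141 0.951 0.277
  outer loop
   vertex 4.5 5.4 3.0
   vertex 0.6 5.6 4.3
   vertex 3.1 5.2 4.4
  endloop
 endfacet
 facet normal 0.001 0.989 -0.150
  outer loop
   vertex 4.5 5.4 3.0
   vertex 1.5 5.1 1.0
   vertex 0.6 5.6 4.3
  endloop
 endfacet
 facet normal 0.878 0.467 -0.100
  outer loop
   vertex 4.9 4.9 2.7
   vertex 5.8 3.4 3.6
   vertex 5.6 3.2 0.9
  endloop
 endfacet
 facet normal 0.812 0.568 0.135
  outer loop
   vertex 4.9 4.9 2.7
   vertex 4.5 5.4 3.0
   vertex 5.8 3.4 3.6
  endloop
 endfacet
 facet normal 0.540 0.706 -0.457
  outer loop
   vertex 4.9 4.9 2.7
   vertex 5.6 3.2 0.9
   vertex 4.5 5.4 3.0
  endloop
 endfacet
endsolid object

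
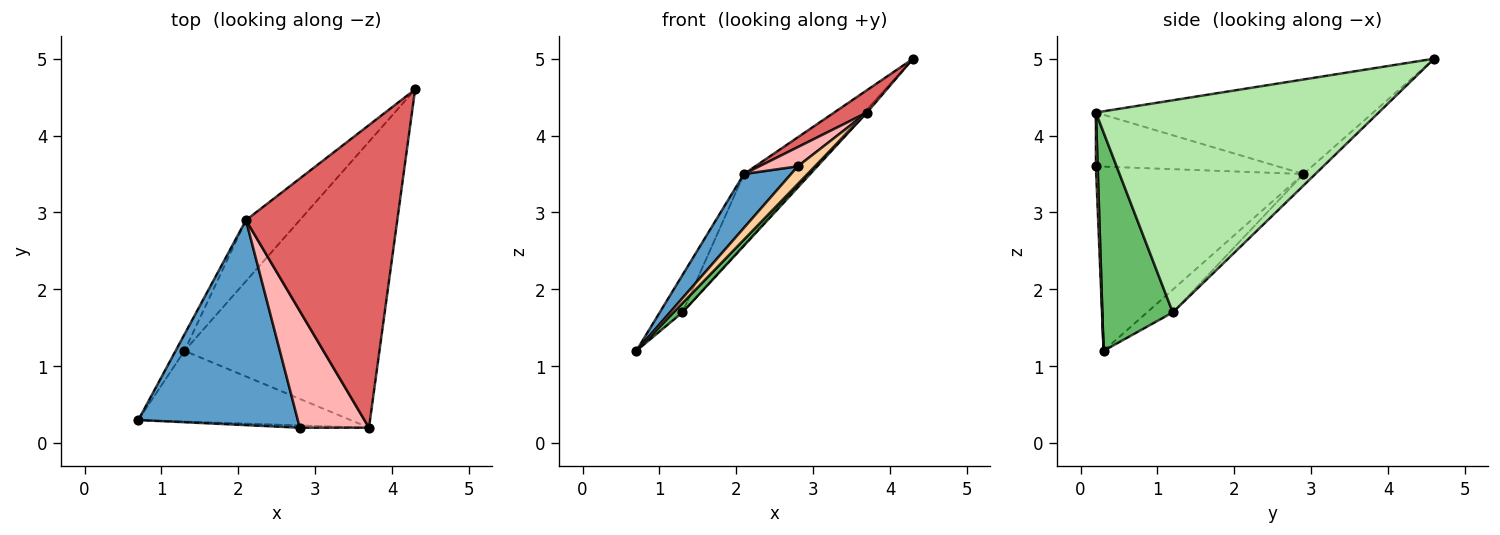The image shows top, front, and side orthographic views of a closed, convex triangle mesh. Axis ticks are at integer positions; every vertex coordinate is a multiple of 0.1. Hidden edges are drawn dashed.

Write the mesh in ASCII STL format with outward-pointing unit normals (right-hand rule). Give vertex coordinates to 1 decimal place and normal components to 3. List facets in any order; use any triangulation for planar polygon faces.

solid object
 facet normal -0.745 -0.169 0.645
  outer loop
   vertex 2.1 2.9 3.5
   vertex 0.7 0.3 1.2
   vertex 2.8 0.2 3.6
  endloop
 endfacet
 facet normal -0.720 0.635 -0.280
  outer loop
   vertex 2.1 2.9 3.5
   vertex 1.3 1.2 1.7
   vertex 0.7 0.3 1.2
  endloop
 endfacet
 facet normal -0.139 0.750 -0.647
  outer loop
   vertex 2.1 2.9 3.5
   vertex 4.3 4.6 5.0
   vertex 1.3 1.2 1.7
  endloop
 endfacet
 facet normal 0.100 -0.987 -0.129
  outer loop
   vertex 3.7 0.2 4.3
   vertex 2.8 0.2 3.6
   vertex 0.7 0.3 1.2
  endloop
 endfacet
 facet normal 0.714 -0.091 -0.694
  outer loop
   vertex 3.7 0.2 4.3
   vertex 0.7 0.3 1.2
   vertex 1.3 1.2 1.7
  endloop
 endfacet
 facet normal 0.736 0.007 -0.677
  outer loop
   vertex 3.7 0.2 4.3
   vertex 1.3 1.2 1.7
   vertex 4.3 4.6 5.0
  endloop
 endfacet
 facet normal -0.529 -0.063 0.846
  outer loop
   vertex 3.7 0.2 4.3
   vertex 4.3 4.6 5.0
   vertex 2.1 2.9 3.5
  endloop
 endfacet
 facet normal -0.609 -0.129 0.783
  outer loop
   vertex 3.7 0.2 4.3
   vertex 2.1 2.9 3.5
   vertex 2.8 0.2 3.6
  endloop
 endfacet
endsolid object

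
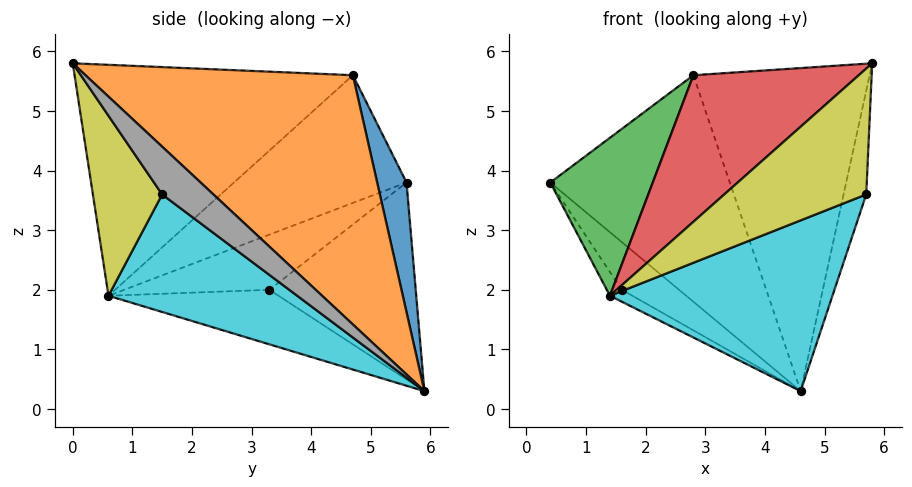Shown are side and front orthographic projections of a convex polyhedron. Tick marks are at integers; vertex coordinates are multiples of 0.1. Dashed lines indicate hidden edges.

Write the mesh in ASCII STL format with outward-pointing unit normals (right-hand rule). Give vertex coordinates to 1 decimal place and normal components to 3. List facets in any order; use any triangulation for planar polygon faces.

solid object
 facet normal 0.155 0.951 0.268
  outer loop
   vertex 2.8 4.7 5.6
   vertex 4.6 5.9 0.3
   vertex 0.4 5.6 3.8
  endloop
 endfacet
 facet normal 0.773 0.510 0.378
  outer loop
   vertex 2.8 4.7 5.6
   vertex 5.8 0.0 5.8
   vertex 4.6 5.9 0.3
  endloop
 endfacet
 facet normal -0.642 -0.381 0.665
  outer loop
   vertex 1.4 0.6 1.9
   vertex 2.8 4.7 5.6
   vertex 0.4 5.6 3.8
  endloop
 endfacet
 facet normal -0.642 -0.381 0.665
  outer loop
   vertex 1.4 0.6 1.9
   vertex 5.8 0.0 5.8
   vertex 2.8 4.7 5.6
  endloop
 endfacet
 facet normal -0.631 0.247 -0.736
  outer loop
   vertex 1.6 3.3 2.0
   vertex 0.4 5.6 3.8
   vertex 4.6 5.9 0.3
  endloop
 endfacet
 facet normal -0.779 0.081 -0.622
  outer loop
   vertex 1.6 3.3 2.0
   vertex 1.4 0.6 1.9
   vertex 0.4 5.6 3.8
  endloop
 endfacet
 facet normal -0.538 0.071 -0.840
  outer loop
   vertex 1.6 3.3 2.0
   vertex 4.6 5.9 0.3
   vertex 1.4 0.6 1.9
  endloop
 endfacet
 facet normal 0.891 0.394 0.228
  outer loop
   vertex 5.7 1.5 3.6
   vertex 4.6 5.9 0.3
   vertex 5.8 0.0 5.8
  endloop
 endfacet
 facet normal 0.370 -0.760 -0.535
  outer loop
   vertex 5.7 1.5 3.6
   vertex 5.8 0.0 5.8
   vertex 1.4 0.6 1.9
  endloop
 endfacet
 facet normal 0.408 -0.481 -0.777
  outer loop
   vertex 5.7 1.5 3.6
   vertex 1.4 0.6 1.9
   vertex 4.6 5.9 0.3
  endloop
 endfacet
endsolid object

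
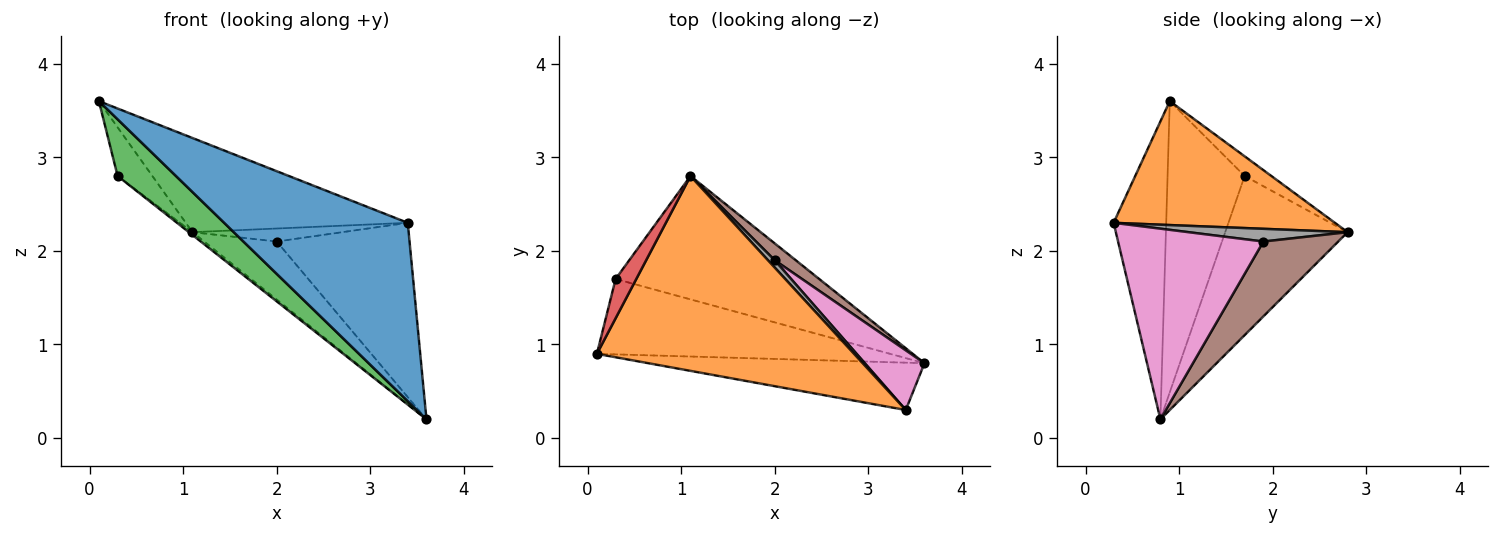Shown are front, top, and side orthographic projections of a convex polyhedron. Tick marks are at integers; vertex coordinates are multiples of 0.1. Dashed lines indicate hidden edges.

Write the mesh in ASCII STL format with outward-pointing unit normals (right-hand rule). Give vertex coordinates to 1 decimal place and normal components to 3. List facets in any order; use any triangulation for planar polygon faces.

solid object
 facet normal -0.267 -0.932 -0.247
  outer loop
   vertex 3.4 0.3 2.3
   vertex 0.1 0.9 3.6
   vertex 3.6 0.8 0.2
  endloop
 endfacet
 facet normal 0.398 0.399 0.826
  outer loop
   vertex 3.4 0.3 2.3
   vertex 1.1 2.8 2.2
   vertex 0.1 0.9 3.6
  endloop
 endfacet
 facet normal -0.622 -0.471 -0.626
  outer loop
   vertex 0.3 1.7 2.8
   vertex 3.6 0.8 0.2
   vertex 0.1 0.9 3.6
  endloop
 endfacet
 facet normal -0.513 0.668 0.539
  outer loop
   vertex 0.3 1.7 2.8
   vertex 0.1 0.9 3.6
   vertex 1.1 2.8 2.2
  endloop
 endfacet
 facet normal -0.616 0.018 -0.788
  outer loop
   vertex 0.3 1.7 2.8
   vertex 1.1 2.8 2.2
   vertex 3.6 0.8 0.2
  endloop
 endfacet
 facet normal 0.704 0.682 0.198
  outer loop
   vertex 2.0 1.9 2.1
   vertex 3.6 0.8 0.2
   vertex 1.1 2.8 2.2
  endloop
 endfacet
 facet normal 0.719 0.657 0.225
  outer loop
   vertex 2.0 1.9 2.1
   vertex 3.4 0.3 2.3
   vertex 3.6 0.8 0.2
  endloop
 endfacet
 facet normal 0.679 0.639 0.360
  outer loop
   vertex 2.0 1.9 2.1
   vertex 1.1 2.8 2.2
   vertex 3.4 0.3 2.3
  endloop
 endfacet
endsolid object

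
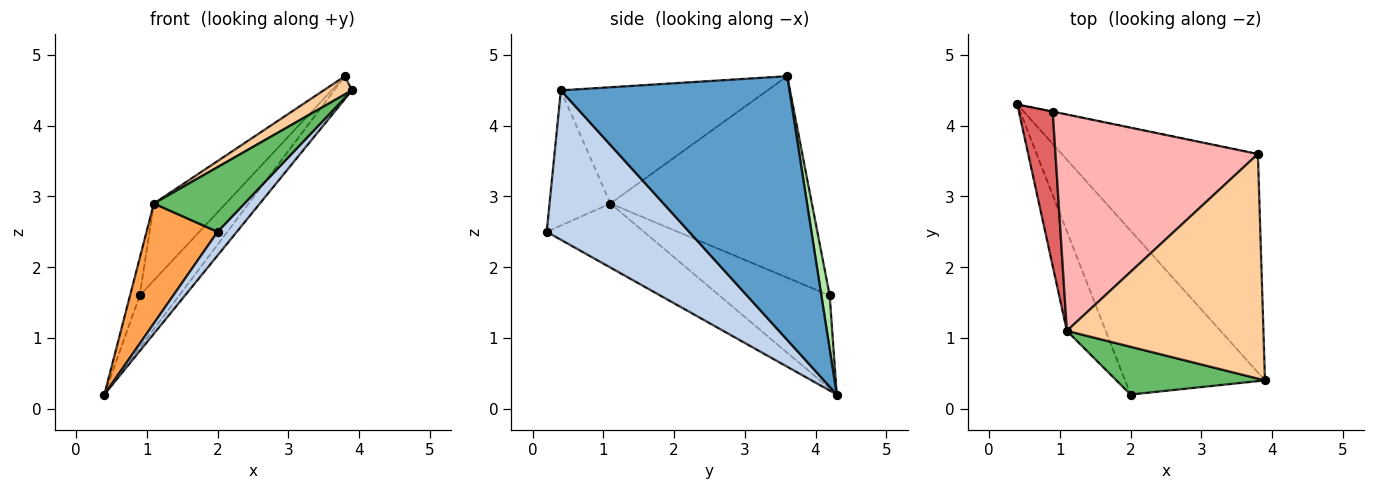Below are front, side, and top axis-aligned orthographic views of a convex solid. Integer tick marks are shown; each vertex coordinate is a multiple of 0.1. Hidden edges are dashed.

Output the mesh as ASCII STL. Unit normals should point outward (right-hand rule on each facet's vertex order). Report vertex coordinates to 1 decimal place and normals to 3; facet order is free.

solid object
 facet normal 0.801 0.062 -0.595
  outer loop
   vertex 3.8 3.6 4.7
   vertex 3.9 0.4 4.5
   vertex 0.4 4.3 0.2
  endloop
 endfacet
 facet normal 0.726 -0.098 -0.680
  outer loop
   vertex 2.0 0.2 2.5
   vertex 0.4 4.3 0.2
   vertex 3.9 0.4 4.5
  endloop
 endfacet
 facet normal -0.725 -0.530 -0.440
  outer loop
   vertex 1.1 1.1 2.9
   vertex 0.4 4.3 0.2
   vertex 2.0 0.2 2.5
  endloop
 endfacet
 facet normal -0.508 -0.070 0.859
  outer loop
   vertex 1.1 1.1 2.9
   vertex 3.9 0.4 4.5
   vertex 3.8 3.6 4.7
  endloop
 endfacet
 facet normal -0.476 -0.708 0.523
  outer loop
   vertex 1.1 1.1 2.9
   vertex 2.0 0.2 2.5
   vertex 3.9 0.4 4.5
  endloop
 endfacet
 facet normal 0.207 0.978 -0.004
  outer loop
   vertex 0.9 4.2 1.6
   vertex 3.8 3.6 4.7
   vertex 0.4 4.3 0.2
  endloop
 endfacet
 facet normal -0.937 0.082 0.340
  outer loop
   vertex 0.9 4.2 1.6
   vertex 0.4 4.3 0.2
   vertex 1.1 1.1 2.9
  endloop
 endfacet
 facet normal -0.684 0.244 0.687
  outer loop
   vertex 0.9 4.2 1.6
   vertex 1.1 1.1 2.9
   vertex 3.8 3.6 4.7
  endloop
 endfacet
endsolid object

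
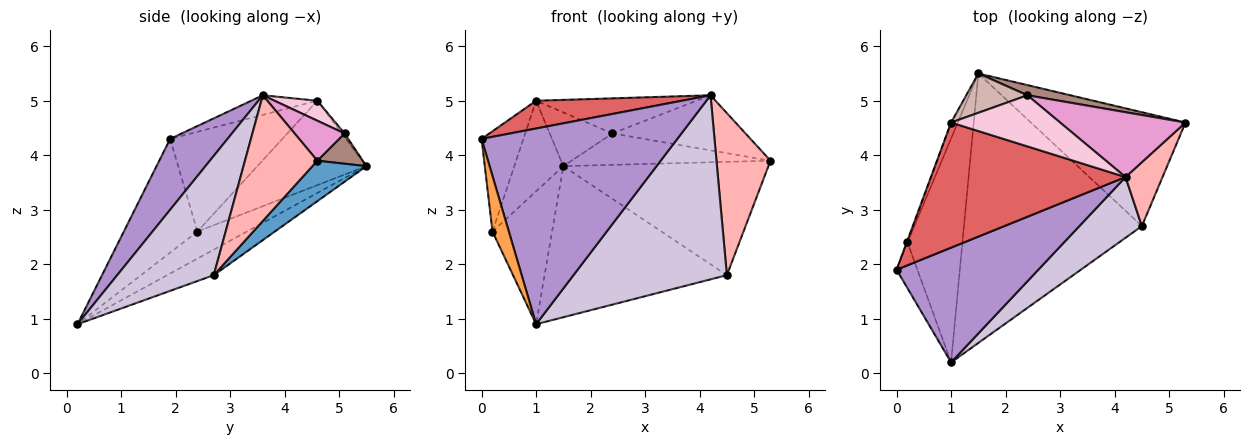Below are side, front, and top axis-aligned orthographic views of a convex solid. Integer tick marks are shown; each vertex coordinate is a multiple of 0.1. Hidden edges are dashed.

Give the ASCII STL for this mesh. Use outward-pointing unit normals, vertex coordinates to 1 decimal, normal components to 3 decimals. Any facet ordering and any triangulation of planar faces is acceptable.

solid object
 facet normal 0.183 0.693 -0.697
  outer loop
   vertex 4.5 2.7 1.8
   vertex 1.5 5.5 3.8
   vertex 5.3 4.6 3.9
  endloop
 endfacet
 facet normal -0.124 0.485 -0.866
  outer loop
   vertex 4.5 2.7 1.8
   vertex 1.0 0.2 0.9
   vertex 1.5 5.5 3.8
  endloop
 endfacet
 facet normal -0.961 -0.214 -0.176
  outer loop
   vertex 0.2 2.4 2.6
   vertex 1.0 0.2 0.9
   vertex 0.0 1.9 4.3
  endloop
 endfacet
 facet normal -0.390 0.470 -0.792
  outer loop
   vertex 0.2 2.4 2.6
   vertex 1.5 5.5 3.8
   vertex 1.0 0.2 0.9
  endloop
 endfacet
 facet normal -0.937 0.349 -0.008
  outer loop
   vertex 0.2 2.4 2.6
   vertex 0.0 1.9 4.3
   vertex 1.0 4.6 5.0
  endloop
 endfacet
 facet normal -0.910 0.409 -0.072
  outer loop
   vertex 0.2 2.4 2.6
   vertex 1.0 4.6 5.0
   vertex 1.5 5.5 3.8
  endloop
 endfacet
 facet normal -0.098 -0.216 0.972
  outer loop
   vertex 4.2 3.6 5.1
   vertex 1.0 4.6 5.0
   vertex 0.0 1.9 4.3
  endloop
 endfacet
 facet normal 0.780 -0.582 0.230
  outer loop
   vertex 4.2 3.6 5.1
   vertex 4.5 2.7 1.8
   vertex 5.3 4.6 3.9
  endloop
 endfacet
 facet normal 0.245 -0.836 0.490
  outer loop
   vertex 4.2 3.6 5.1
   vertex 0.0 1.9 4.3
   vertex 1.0 0.2 0.9
  endloop
 endfacet
 facet normal 0.513 -0.815 0.269
  outer loop
   vertex 4.2 3.6 5.1
   vertex 1.0 0.2 0.9
   vertex 4.5 2.7 1.8
  endloop
 endfacet
 facet normal 0.212 0.930 0.301
  outer loop
   vertex 2.4 5.1 4.4
   vertex 5.3 4.6 3.9
   vertex 1.5 5.5 3.8
  endloop
 endfacet
 facet normal -0.035 0.806 0.590
  outer loop
   vertex 2.4 5.1 4.4
   vertex 1.5 5.5 3.8
   vertex 1.0 4.6 5.0
  endloop
 endfacet
 facet normal 0.236 0.629 0.741
  outer loop
   vertex 2.4 5.1 4.4
   vertex 4.2 3.6 5.1
   vertex 5.3 4.6 3.9
  endloop
 endfacet
 facet normal 0.149 0.560 0.815
  outer loop
   vertex 2.4 5.1 4.4
   vertex 1.0 4.6 5.0
   vertex 4.2 3.6 5.1
  endloop
 endfacet
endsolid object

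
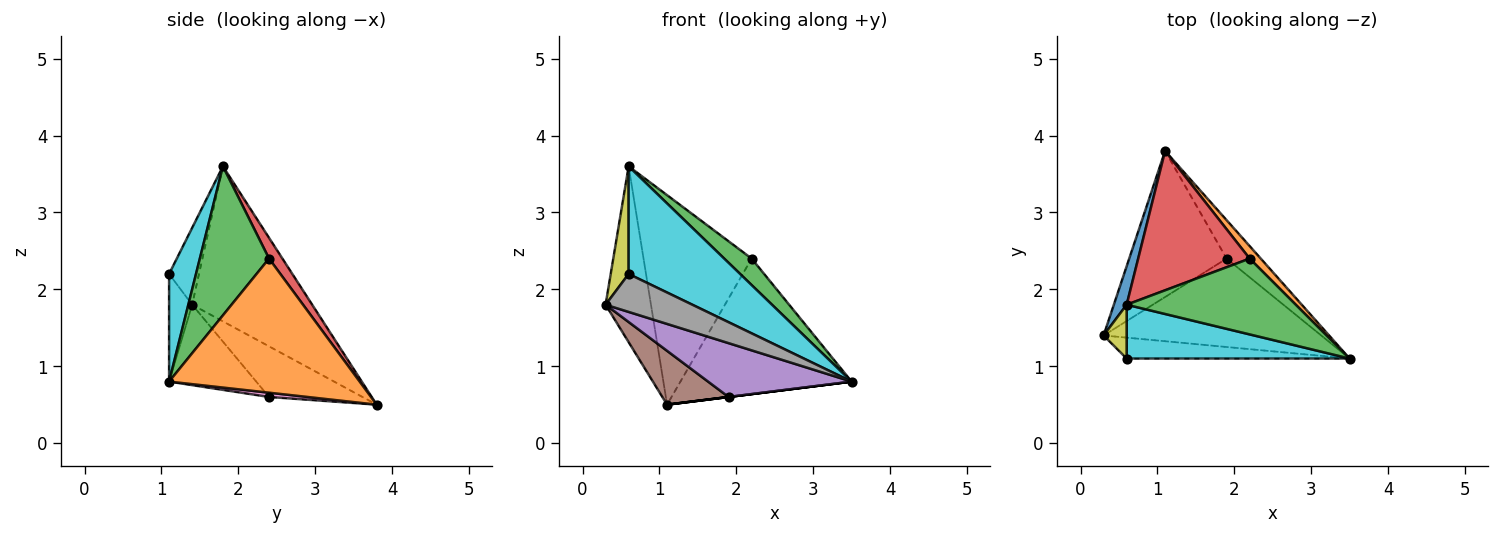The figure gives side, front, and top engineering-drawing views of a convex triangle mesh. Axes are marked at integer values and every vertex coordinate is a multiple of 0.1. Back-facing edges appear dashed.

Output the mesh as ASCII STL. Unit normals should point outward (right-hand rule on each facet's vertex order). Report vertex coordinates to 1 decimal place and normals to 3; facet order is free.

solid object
 facet normal -0.933 0.353 0.077
  outer loop
   vertex 0.6 1.8 3.6
   vertex 1.1 3.8 0.5
   vertex 0.3 1.4 1.8
  endloop
 endfacet
 facet normal 0.743 0.667 0.061
  outer loop
   vertex 2.2 2.4 2.4
   vertex 3.5 1.1 0.8
   vertex 1.1 3.8 0.5
  endloop
 endfacet
 facet normal 0.639 -0.254 0.726
  outer loop
   vertex 2.2 2.4 2.4
   vertex 0.6 1.8 3.6
   vertex 3.5 1.1 0.8
  endloop
 endfacet
 facet normal 0.103 0.828 0.551
  outer loop
   vertex 2.2 2.4 2.4
   vertex 1.1 3.8 0.5
   vertex 0.6 1.8 3.6
  endloop
 endfacet
 facet normal -0.301 -0.496 -0.815
  outer loop
   vertex 1.9 2.4 0.6
   vertex 3.5 1.1 0.8
   vertex 0.3 1.4 1.8
  endloop
 endfacet
 facet normal -0.438 -0.311 -0.843
  outer loop
   vertex 1.9 2.4 0.6
   vertex 0.3 1.4 1.8
   vertex 1.1 3.8 0.5
  endloop
 endfacet
 facet normal 0.124 0.000 -0.992
  outer loop
   vertex 1.9 2.4 0.6
   vertex 1.1 3.8 0.5
   vertex 3.5 1.1 0.8
  endloop
 endfacet
 facet normal -0.227 -0.853 -0.470
  outer loop
   vertex 0.6 1.1 2.2
   vertex 0.3 1.4 1.8
   vertex 3.5 1.1 0.8
  endloop
 endfacet
 facet normal -0.830 -0.498 0.249
  outer loop
   vertex 0.6 1.1 2.2
   vertex 0.6 1.8 3.6
   vertex 0.3 1.4 1.8
  endloop
 endfacet
 facet normal 0.211 -0.874 0.437
  outer loop
   vertex 0.6 1.1 2.2
   vertex 3.5 1.1 0.8
   vertex 0.6 1.8 3.6
  endloop
 endfacet
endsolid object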